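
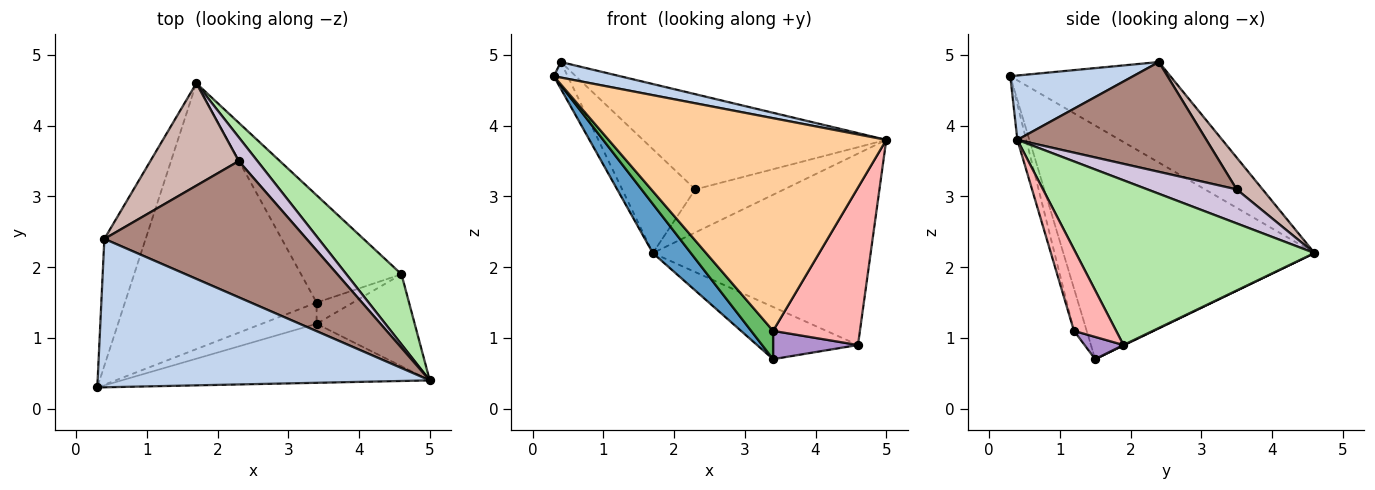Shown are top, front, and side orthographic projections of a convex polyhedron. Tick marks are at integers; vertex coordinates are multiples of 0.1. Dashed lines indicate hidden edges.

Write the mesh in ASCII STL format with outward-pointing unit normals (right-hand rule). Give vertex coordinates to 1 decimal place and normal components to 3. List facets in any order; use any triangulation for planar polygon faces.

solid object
 facet normal -0.768 -0.116 -0.630
  outer loop
   vertex 3.4 1.5 0.7
   vertex 0.3 0.3 4.7
   vertex 1.7 4.6 2.2
  endloop
 endfacet
 facet normal 0.189 -0.102 0.977
  outer loop
   vertex 0.4 2.4 4.9
   vertex 0.3 0.3 4.7
   vertex 5.0 0.4 3.8
  endloop
 endfacet
 facet normal -0.922 0.080 -0.379
  outer loop
   vertex 0.4 2.4 4.9
   vertex 1.7 4.6 2.2
   vertex 0.3 0.3 4.7
  endloop
 endfacet
 facet normal -0.031 -0.963 -0.267
  outer loop
   vertex 3.4 1.2 1.1
   vertex 5.0 0.4 3.8
   vertex 0.3 0.3 4.7
  endloop
 endfacet
 facet normal -0.421 -0.726 -0.544
  outer loop
   vertex 3.4 1.2 1.1
   vertex 0.3 0.3 4.7
   vertex 3.4 1.5 0.7
  endloop
 endfacet
 facet normal 0.717 0.655 0.240
  outer loop
   vertex 4.6 1.9 0.9
   vertex 1.7 4.6 2.2
   vertex 5.0 0.4 3.8
  endloop
 endfacet
 facet normal 0.004 0.437 -0.899
  outer loop
   vertex 4.6 1.9 0.9
   vertex 3.4 1.5 0.7
   vertex 1.7 4.6 2.2
  endloop
 endfacet
 facet normal 0.387 -0.796 -0.465
  outer loop
   vertex 4.6 1.9 0.9
   vertex 5.0 0.4 3.8
   vertex 3.4 1.2 1.1
  endloop
 endfacet
 facet normal 0.344 -0.751 -0.563
  outer loop
   vertex 4.6 1.9 0.9
   vertex 3.4 1.2 1.1
   vertex 3.4 1.5 0.7
  endloop
 endfacet
 facet normal 0.661 0.657 0.363
  outer loop
   vertex 2.3 3.5 3.1
   vertex 5.0 0.4 3.8
   vertex 1.7 4.6 2.2
  endloop
 endfacet
 facet normal 0.407 0.523 0.749
  outer loop
   vertex 2.3 3.5 3.1
   vertex 0.4 2.4 4.9
   vertex 5.0 0.4 3.8
  endloop
 endfacet
 facet normal 0.245 0.690 0.681
  outer loop
   vertex 2.3 3.5 3.1
   vertex 1.7 4.6 2.2
   vertex 0.4 2.4 4.9
  endloop
 endfacet
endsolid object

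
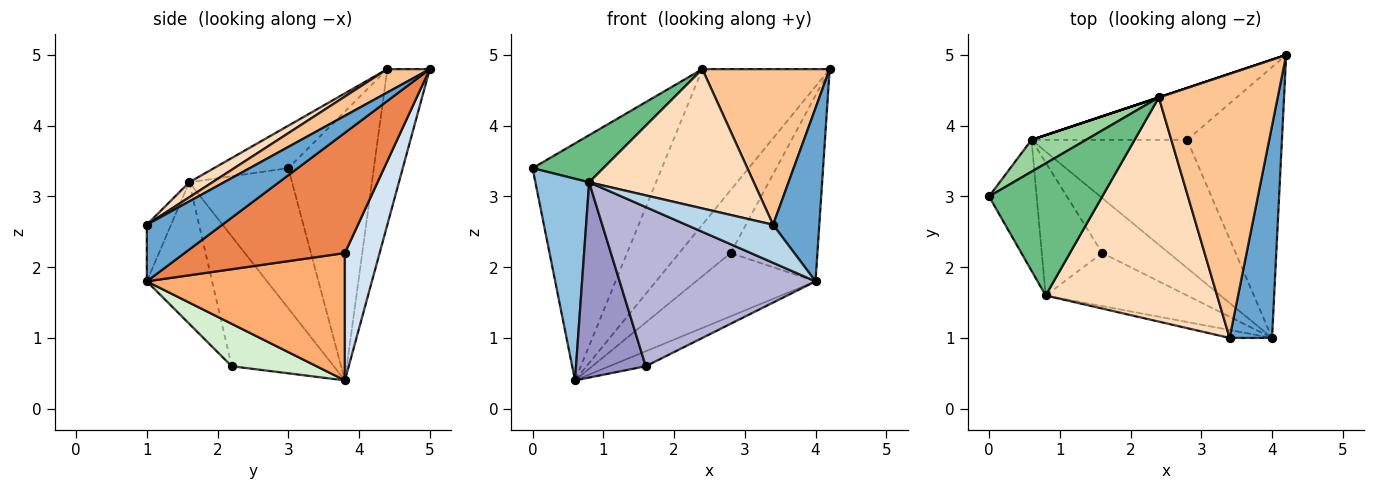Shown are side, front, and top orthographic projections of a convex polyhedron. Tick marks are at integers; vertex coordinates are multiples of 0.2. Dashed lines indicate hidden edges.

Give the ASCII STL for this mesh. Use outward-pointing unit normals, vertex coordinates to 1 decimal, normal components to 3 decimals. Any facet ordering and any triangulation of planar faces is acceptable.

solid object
 facet normal 0.718 -0.440 0.539
  outer loop
   vertex 4.0 1.0 1.8
   vertex 4.2 5.0 4.8
   vertex 3.4 1.0 2.6
  endloop
 endfacet
 facet normal -0.849 -0.444 -0.288
  outer loop
   vertex 0.8 1.6 3.2
   vertex 0.0 3.0 3.4
   vertex 0.6 3.8 0.4
  endloop
 endfacet
 facet normal -0.263 -0.944 -0.198
  outer loop
   vertex 0.8 1.6 3.2
   vertex 4.0 1.0 1.8
   vertex 3.4 1.0 2.6
  endloop
 endfacet
 facet normal 0.462 0.684 -0.564
  outer loop
   vertex 2.8 3.8 2.2
   vertex 0.6 3.8 0.4
   vertex 4.2 5.0 4.8
  endloop
 endfacet
 facet normal 0.723 0.391 -0.570
  outer loop
   vertex 2.8 3.8 2.2
   vertex 4.2 5.0 4.8
   vertex 4.0 1.0 1.8
  endloop
 endfacet
 facet normal 0.592 0.357 -0.723
  outer loop
   vertex 2.8 3.8 2.2
   vertex 4.0 1.0 1.8
   vertex 0.6 3.8 0.4
  endloop
 endfacet
 facet normal 0.167 -0.501 0.849
  outer loop
   vertex 2.4 4.4 4.8
   vertex 3.4 1.0 2.6
   vertex 4.2 5.0 4.8
  endloop
 endfacet
 facet normal 0.074 -0.526 0.847
  outer loop
   vertex 2.4 4.4 4.8
   vertex 0.8 1.6 3.2
   vertex 3.4 1.0 2.6
  endloop
 endfacet
 facet normal -0.333 -0.317 0.888
  outer loop
   vertex 2.4 4.4 4.8
   vertex 0.0 3.0 3.4
   vertex 0.8 1.6 3.2
  endloop
 endfacet
 facet normal -0.548 0.829 0.111
  outer loop
   vertex 2.4 4.4 4.8
   vertex 0.6 3.8 0.4
   vertex 0.0 3.0 3.4
  endloop
 endfacet
 facet normal -0.316 0.949 0.000
  outer loop
   vertex 2.4 4.4 4.8
   vertex 4.2 5.0 4.8
   vertex 0.6 3.8 0.4
  endloop
 endfacet
 facet normal 0.523 0.224 -0.822
  outer loop
   vertex 1.6 2.2 0.6
   vertex 0.6 3.8 0.4
   vertex 4.0 1.0 1.8
  endloop
 endfacet
 facet normal -0.771 -0.527 -0.359
  outer loop
   vertex 1.6 2.2 0.6
   vertex 0.8 1.6 3.2
   vertex 0.6 3.8 0.4
  endloop
 endfacet
 facet normal -0.302 -0.905 -0.302
  outer loop
   vertex 1.6 2.2 0.6
   vertex 4.0 1.0 1.8
   vertex 0.8 1.6 3.2
  endloop
 endfacet
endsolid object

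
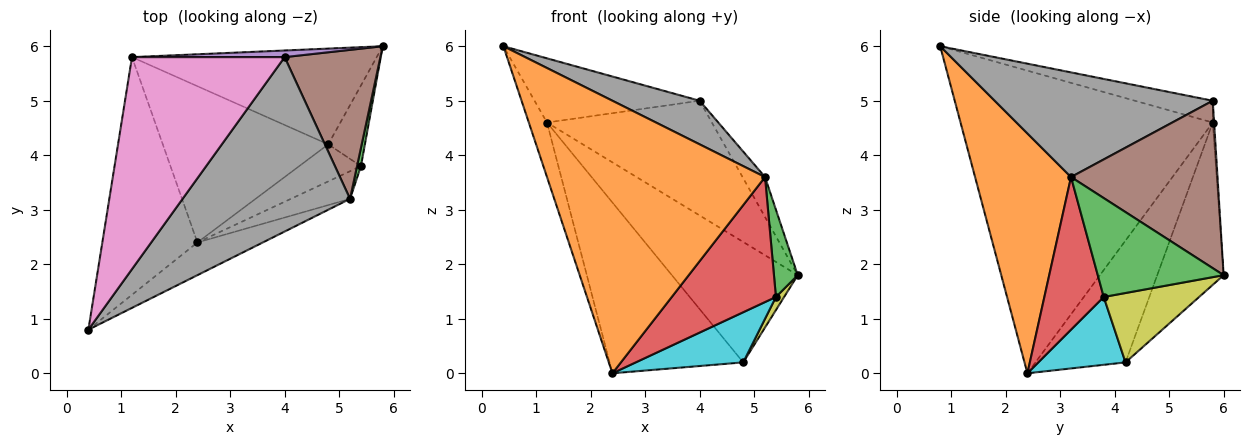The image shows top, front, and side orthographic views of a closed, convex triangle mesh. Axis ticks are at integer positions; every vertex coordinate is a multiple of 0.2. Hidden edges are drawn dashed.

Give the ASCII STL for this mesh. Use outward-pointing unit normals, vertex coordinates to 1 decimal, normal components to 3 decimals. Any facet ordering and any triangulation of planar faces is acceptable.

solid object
 facet normal -0.952 0.069 -0.299
  outer loop
   vertex 1.2 5.8 4.6
   vertex 2.4 2.4 0.0
   vertex 0.4 0.8 6.0
  endloop
 endfacet
 facet normal 0.400 -0.910 -0.109
  outer loop
   vertex 5.2 3.2 3.6
   vertex 0.4 0.8 6.0
   vertex 2.4 2.4 0.0
  endloop
 endfacet
 facet normal 0.982 -0.186 0.039
  outer loop
   vertex 5.4 3.8 1.4
   vertex 5.8 6.0 1.8
   vertex 5.2 3.2 3.6
  endloop
 endfacet
 facet normal 0.486 -0.853 -0.189
  outer loop
   vertex 5.4 3.8 1.4
   vertex 5.2 3.2 3.6
   vertex 2.4 2.4 0.0
  endloop
 endfacet
 facet normal -0.008 0.998 0.058
  outer loop
   vertex 4.0 5.8 5.0
   vertex 5.8 6.0 1.8
   vertex 1.2 5.8 4.6
  endloop
 endfacet
 facet normal 0.860 0.132 0.492
  outer loop
   vertex 4.0 5.8 5.0
   vertex 5.2 3.2 3.6
   vertex 5.8 6.0 1.8
  endloop
 endfacet
 facet normal -0.135 0.287 0.948
  outer loop
   vertex 4.0 5.8 5.0
   vertex 1.2 5.8 4.6
   vertex 0.4 0.8 6.0
  endloop
 endfacet
 facet normal 0.518 -0.207 0.830
  outer loop
   vertex 4.0 5.8 5.0
   vertex 0.4 0.8 6.0
   vertex 5.2 3.2 3.6
  endloop
 endfacet
 facet normal 0.882 -0.076 -0.466
  outer loop
   vertex 4.8 4.2 0.2
   vertex 5.8 6.0 1.8
   vertex 5.4 3.8 1.4
  endloop
 endfacet
 facet normal 0.547 -0.673 -0.498
  outer loop
   vertex 4.8 4.2 0.2
   vertex 5.4 3.8 1.4
   vertex 2.4 2.4 0.0
  endloop
 endfacet
 facet normal -0.382 0.723 -0.575
  outer loop
   vertex 4.8 4.2 0.2
   vertex 1.2 5.8 4.6
   vertex 5.8 6.0 1.8
  endloop
 endfacet
 facet normal -0.445 0.661 -0.604
  outer loop
   vertex 4.8 4.2 0.2
   vertex 2.4 2.4 0.0
   vertex 1.2 5.8 4.6
  endloop
 endfacet
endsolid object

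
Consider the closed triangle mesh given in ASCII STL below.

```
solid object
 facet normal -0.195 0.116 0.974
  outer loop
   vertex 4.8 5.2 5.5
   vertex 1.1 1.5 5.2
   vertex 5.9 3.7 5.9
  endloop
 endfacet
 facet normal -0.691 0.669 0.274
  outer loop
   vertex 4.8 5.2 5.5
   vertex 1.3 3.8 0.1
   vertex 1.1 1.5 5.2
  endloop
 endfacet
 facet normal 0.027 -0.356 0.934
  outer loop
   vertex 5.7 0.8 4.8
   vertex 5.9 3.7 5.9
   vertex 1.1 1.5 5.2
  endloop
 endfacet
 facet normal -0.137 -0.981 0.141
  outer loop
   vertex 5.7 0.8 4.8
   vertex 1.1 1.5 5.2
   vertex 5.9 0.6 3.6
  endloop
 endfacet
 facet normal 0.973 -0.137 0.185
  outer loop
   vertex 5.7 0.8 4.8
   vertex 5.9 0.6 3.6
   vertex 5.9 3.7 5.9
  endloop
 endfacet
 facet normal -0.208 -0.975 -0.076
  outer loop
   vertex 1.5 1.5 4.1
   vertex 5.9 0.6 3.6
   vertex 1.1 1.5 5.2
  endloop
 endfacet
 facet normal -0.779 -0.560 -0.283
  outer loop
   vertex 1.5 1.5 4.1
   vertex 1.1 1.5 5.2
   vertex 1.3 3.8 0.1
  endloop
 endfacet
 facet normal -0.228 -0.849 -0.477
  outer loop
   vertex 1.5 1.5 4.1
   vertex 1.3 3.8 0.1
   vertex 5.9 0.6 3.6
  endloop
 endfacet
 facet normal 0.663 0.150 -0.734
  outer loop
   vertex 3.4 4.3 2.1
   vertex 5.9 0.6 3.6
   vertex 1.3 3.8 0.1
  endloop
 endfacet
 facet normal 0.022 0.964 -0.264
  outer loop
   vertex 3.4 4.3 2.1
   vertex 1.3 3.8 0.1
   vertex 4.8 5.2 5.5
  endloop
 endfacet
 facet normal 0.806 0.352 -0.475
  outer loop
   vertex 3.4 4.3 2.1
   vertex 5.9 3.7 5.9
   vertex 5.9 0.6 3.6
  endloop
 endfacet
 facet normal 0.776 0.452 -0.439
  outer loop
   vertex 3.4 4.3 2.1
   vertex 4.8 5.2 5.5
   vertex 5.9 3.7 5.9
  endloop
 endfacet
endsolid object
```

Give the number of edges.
18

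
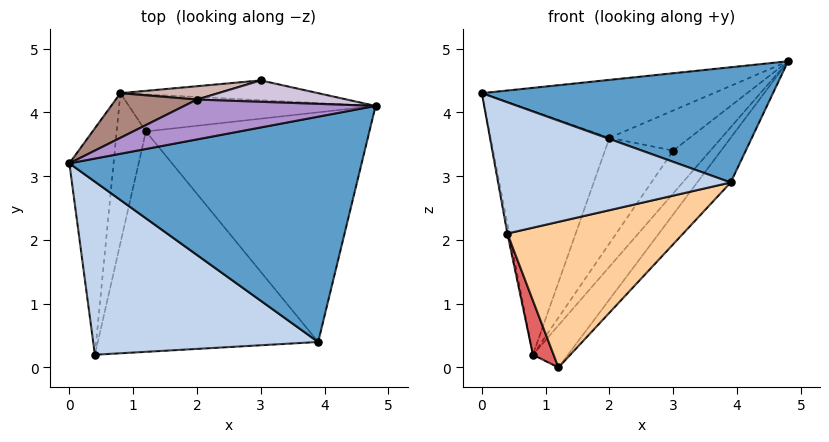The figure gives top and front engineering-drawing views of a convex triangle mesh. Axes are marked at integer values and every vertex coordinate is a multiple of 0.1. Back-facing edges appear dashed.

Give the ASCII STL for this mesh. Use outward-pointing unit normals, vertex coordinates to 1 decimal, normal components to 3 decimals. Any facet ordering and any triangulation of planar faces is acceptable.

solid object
 facet normal -0.007 -0.455 0.890
  outer loop
   vertex 3.9 0.4 2.9
   vertex 4.8 4.1 4.8
   vertex 0.0 3.2 4.3
  endloop
 endfacet
 facet normal -0.146 -0.598 0.788
  outer loop
   vertex 3.9 0.4 2.9
   vertex 0.0 3.2 4.3
   vertex 0.4 0.2 2.1
  endloop
 endfacet
 facet normal 0.790 0.117 -0.602
  outer loop
   vertex 3.9 0.4 2.9
   vertex 1.2 3.7 0.0
   vertex 4.8 4.1 4.8
  endloop
 endfacet
 facet normal 0.217 -0.538 -0.814
  outer loop
   vertex 3.9 0.4 2.9
   vertex 0.4 0.2 2.1
   vertex 1.2 3.7 0.0
  endloop
 endfacet
 facet normal 0.623 0.588 -0.516
  outer loop
   vertex 0.8 4.3 0.2
   vertex 4.8 4.1 4.8
   vertex 1.2 3.7 0.0
  endloop
 endfacet
 facet normal -0.982 0.008 -0.189
  outer loop
   vertex 0.8 4.3 0.2
   vertex 0.4 0.2 2.1
   vertex 0.0 3.2 4.3
  endloop
 endfacet
 facet normal -0.700 -0.243 -0.671
  outer loop
   vertex 0.8 4.3 0.2
   vertex 1.2 3.7 0.0
   vertex 0.4 0.2 2.1
  endloop
 endfacet
 facet normal 0.467 0.802 -0.371
  outer loop
   vertex 3.0 4.5 3.4
   vertex 4.8 4.1 4.8
   vertex 0.8 4.3 0.2
  endloop
 endfacet
 facet normal -0.209 0.806 0.554
  outer loop
   vertex 2.0 4.2 3.6
   vertex 0.0 3.2 4.3
   vertex 4.8 4.1 4.8
  endloop
 endfacet
 facet normal -0.168 0.870 0.464
  outer loop
   vertex 2.0 4.2 3.6
   vertex 4.8 4.1 4.8
   vertex 3.0 4.5 3.4
  endloop
 endfacet
 facet normal -0.394 0.904 0.166
  outer loop
   vertex 2.0 4.2 3.6
   vertex 0.8 4.3 0.2
   vertex 0.0 3.2 4.3
  endloop
 endfacet
 facet normal -0.263 0.957 0.121
  outer loop
   vertex 2.0 4.2 3.6
   vertex 3.0 4.5 3.4
   vertex 0.8 4.3 0.2
  endloop
 endfacet
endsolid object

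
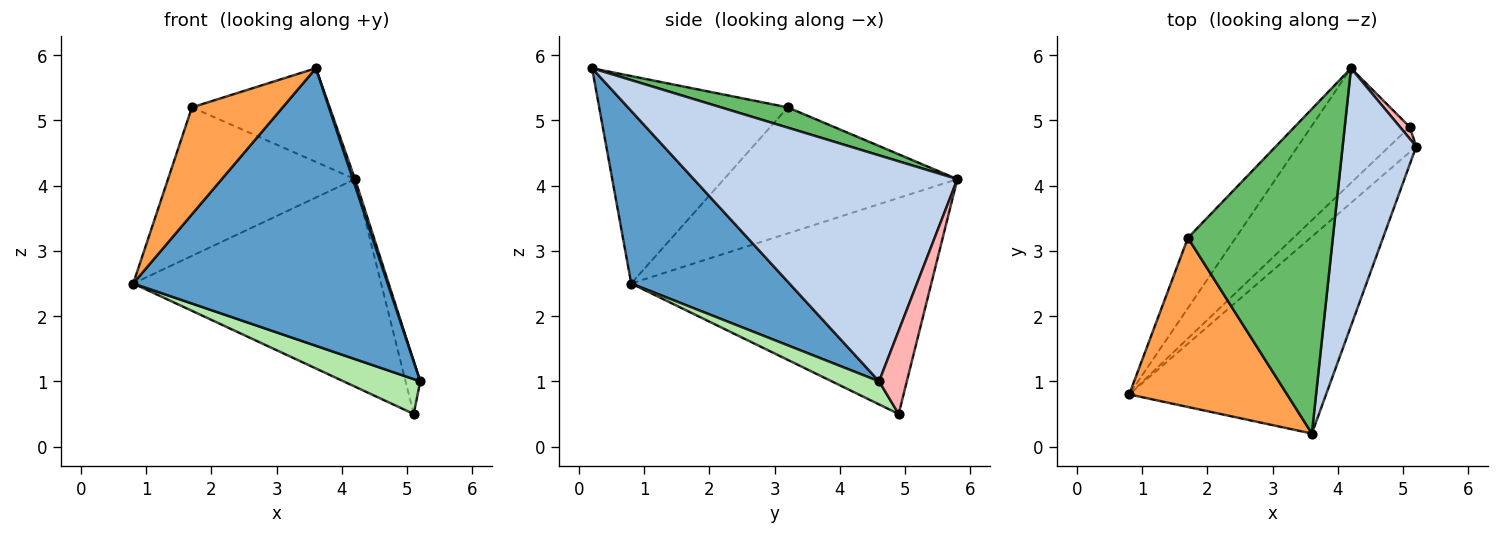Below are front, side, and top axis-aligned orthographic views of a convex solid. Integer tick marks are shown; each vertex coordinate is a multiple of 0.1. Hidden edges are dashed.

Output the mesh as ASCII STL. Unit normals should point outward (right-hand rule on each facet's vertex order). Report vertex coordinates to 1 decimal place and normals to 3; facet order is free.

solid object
 facet normal 0.452 -0.727 -0.516
  outer loop
   vertex 3.6 0.2 5.8
   vertex 0.8 0.8 2.5
   vertex 5.2 4.6 1.0
  endloop
 endfacet
 facet normal 0.951 -0.008 0.310
  outer loop
   vertex 4.2 5.8 4.1
   vertex 3.6 0.2 5.8
   vertex 5.2 4.6 1.0
  endloop
 endfacet
 facet normal -0.743 -0.358 0.566
  outer loop
   vertex 1.7 3.2 5.2
   vertex 0.8 0.8 2.5
   vertex 3.6 0.2 5.8
  endloop
 endfacet
 facet normal -0.748 0.600 -0.284
  outer loop
   vertex 1.7 3.2 5.2
   vertex 4.2 5.8 4.1
   vertex 0.8 0.8 2.5
  endloop
 endfacet
 facet normal 0.133 0.275 0.952
  outer loop
   vertex 1.7 3.2 5.2
   vertex 3.6 0.2 5.8
   vertex 4.2 5.8 4.1
  endloop
 endfacet
 facet normal 0.447 -0.725 -0.524
  outer loop
   vertex 5.1 4.9 0.5
   vertex 5.2 4.6 1.0
   vertex 0.8 0.8 2.5
  endloop
 endfacet
 facet normal -0.727 0.601 -0.332
  outer loop
   vertex 5.1 4.9 0.5
   vertex 0.8 0.8 2.5
   vertex 4.2 5.8 4.1
  endloop
 endfacet
 facet normal 0.879 0.465 0.103
  outer loop
   vertex 5.1 4.9 0.5
   vertex 4.2 5.8 4.1
   vertex 5.2 4.6 1.0
  endloop
 endfacet
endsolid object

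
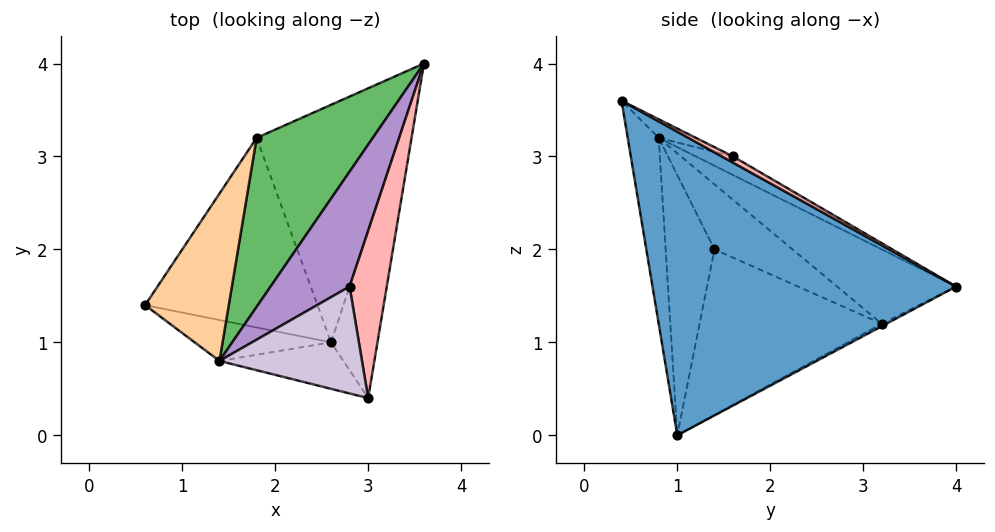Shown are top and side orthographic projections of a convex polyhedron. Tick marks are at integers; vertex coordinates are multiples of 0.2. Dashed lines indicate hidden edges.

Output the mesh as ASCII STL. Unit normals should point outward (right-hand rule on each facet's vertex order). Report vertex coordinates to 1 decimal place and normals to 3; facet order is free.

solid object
 facet normal 0.959 -0.241 -0.147
  outer loop
   vertex 2.6 1.0 0.0
   vertex 3.6 4.0 1.6
   vertex 3.0 0.4 3.6
  endloop
 endfacet
 facet normal -0.686 0.140 -0.714
  outer loop
   vertex 1.8 3.2 1.2
   vertex 2.6 1.0 0.0
   vertex 0.6 1.4 2.0
  endloop
 endfacet
 facet normal -0.015 0.475 -0.880
  outer loop
   vertex 1.8 3.2 1.2
   vertex 3.6 4.0 1.6
   vertex 2.6 1.0 0.0
  endloop
 endfacet
 facet normal -0.489 0.605 0.628
  outer loop
   vertex 1.4 0.8 3.2
   vertex 1.8 3.2 1.2
   vertex 0.6 1.4 2.0
  endloop
 endfacet
 facet normal -0.423 0.621 0.660
  outer loop
   vertex 1.4 0.8 3.2
   vertex 3.6 4.0 1.6
   vertex 1.8 3.2 1.2
  endloop
 endfacet
 facet normal -0.380 -0.904 -0.199
  outer loop
   vertex 1.4 0.8 3.2
   vertex 0.6 1.4 2.0
   vertex 2.6 1.0 0.0
  endloop
 endfacet
 facet normal -0.208 -0.968 -0.138
  outer loop
   vertex 1.4 0.8 3.2
   vertex 2.6 1.0 0.0
   vertex 3.0 0.4 3.6
  endloop
 endfacet
 facet normal 0.146 0.462 0.875
  outer loop
   vertex 2.8 1.6 3.0
   vertex 3.0 0.4 3.6
   vertex 3.6 4.0 1.6
  endloop
 endfacet
 facet normal -0.193 0.542 0.818
  outer loop
   vertex 2.8 1.6 3.0
   vertex 3.6 4.0 1.6
   vertex 1.4 0.8 3.2
  endloop
 endfacet
 facet normal -0.117 0.428 0.896
  outer loop
   vertex 2.8 1.6 3.0
   vertex 1.4 0.8 3.2
   vertex 3.0 0.4 3.6
  endloop
 endfacet
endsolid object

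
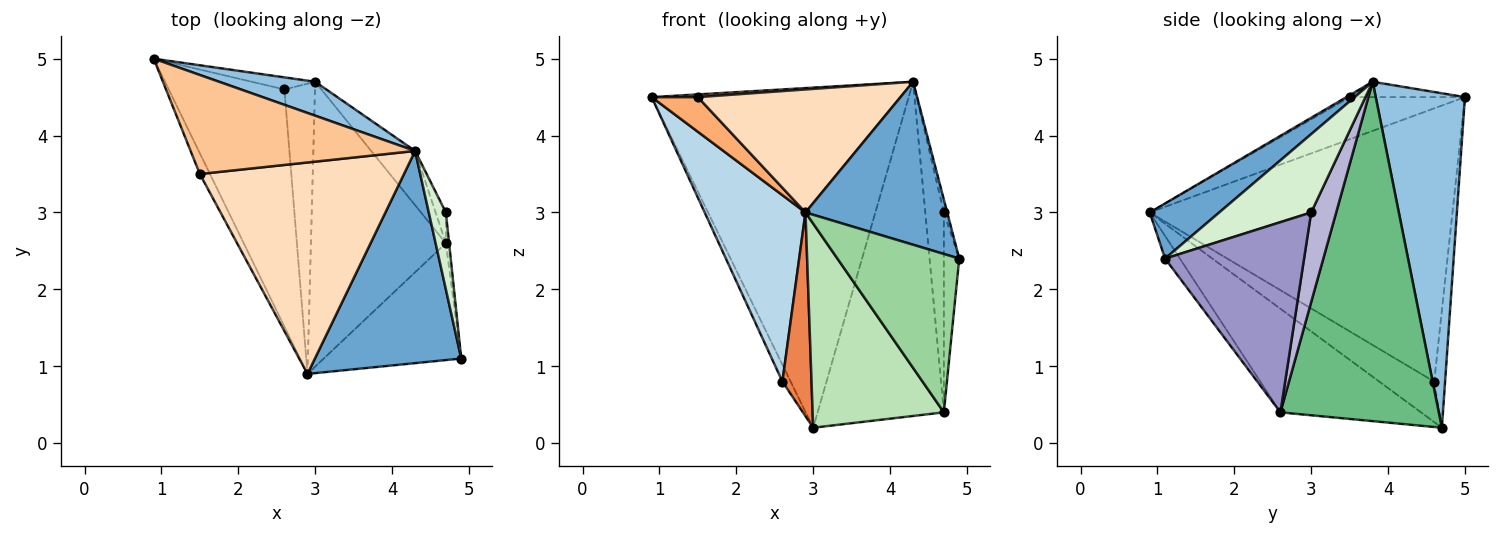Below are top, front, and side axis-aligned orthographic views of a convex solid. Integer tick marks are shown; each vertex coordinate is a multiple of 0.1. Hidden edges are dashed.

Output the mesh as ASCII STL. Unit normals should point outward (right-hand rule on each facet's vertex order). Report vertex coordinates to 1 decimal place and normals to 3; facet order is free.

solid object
 facet normal 0.286 -0.584 0.760
  outer loop
   vertex 4.3 3.8 4.7
   vertex 2.9 0.9 3.0
   vertex 4.9 1.1 2.4
  endloop
 endfacet
 facet normal 0.326 0.941 0.094
  outer loop
   vertex 4.3 3.8 4.7
   vertex 3.0 4.7 0.2
   vertex 0.9 5.0 4.5
  endloop
 endfacet
 facet normal -0.880 -0.293 -0.373
  outer loop
   vertex 2.6 4.6 0.8
   vertex 2.9 0.9 3.0
   vertex 0.9 5.0 4.5
  endloop
 endfacet
 facet normal -0.733 0.553 -0.397
  outer loop
   vertex 2.6 4.6 0.8
   vertex 0.9 5.0 4.5
   vertex 3.0 4.7 0.2
  endloop
 endfacet
 facet normal -0.735 -0.390 -0.555
  outer loop
   vertex 2.6 4.6 0.8
   vertex 3.0 4.7 0.2
   vertex 2.9 0.9 3.0
  endloop
 endfacet
 facet normal -0.906 -0.362 -0.217
  outer loop
   vertex 1.5 3.5 4.5
   vertex 0.9 5.0 4.5
   vertex 2.9 0.9 3.0
  endloop
 endfacet
 facet normal -0.068 -0.027 0.997
  outer loop
   vertex 1.5 3.5 4.5
   vertex 4.3 3.8 4.7
   vertex 0.9 5.0 4.5
  endloop
 endfacet
 facet normal -0.008 -0.503 0.864
  outer loop
   vertex 1.5 3.5 4.5
   vertex 2.9 0.9 3.0
   vertex 4.3 3.8 4.7
  endloop
 endfacet
 facet normal 0.778 0.620 -0.101
  outer loop
   vertex 4.7 2.6 0.4
   vertex 3.0 4.7 0.2
   vertex 4.3 3.8 4.7
  endloop
 endfacet
 facet normal -0.097 -0.801 -0.591
  outer loop
   vertex 4.7 2.6 0.4
   vertex 4.9 1.1 2.4
   vertex 2.9 0.9 3.0
  endloop
 endfacet
 facet normal -0.529 -0.494 -0.690
  outer loop
   vertex 4.7 2.6 0.4
   vertex 2.9 0.9 3.0
   vertex 3.0 4.7 0.2
  endloop
 endfacet
 facet normal 0.976 0.036 0.213
  outer loop
   vertex 4.7 3.0 3.0
   vertex 4.3 3.8 4.7
   vertex 4.9 1.1 2.4
  endloop
 endfacet
 facet normal 0.994 0.110 -0.017
  outer loop
   vertex 4.7 3.0 3.0
   vertex 4.9 1.1 2.4
   vertex 4.7 2.6 0.4
  endloop
 endfacet
 facet normal 0.799 0.594 -0.091
  outer loop
   vertex 4.7 3.0 3.0
   vertex 4.7 2.6 0.4
   vertex 4.3 3.8 4.7
  endloop
 endfacet
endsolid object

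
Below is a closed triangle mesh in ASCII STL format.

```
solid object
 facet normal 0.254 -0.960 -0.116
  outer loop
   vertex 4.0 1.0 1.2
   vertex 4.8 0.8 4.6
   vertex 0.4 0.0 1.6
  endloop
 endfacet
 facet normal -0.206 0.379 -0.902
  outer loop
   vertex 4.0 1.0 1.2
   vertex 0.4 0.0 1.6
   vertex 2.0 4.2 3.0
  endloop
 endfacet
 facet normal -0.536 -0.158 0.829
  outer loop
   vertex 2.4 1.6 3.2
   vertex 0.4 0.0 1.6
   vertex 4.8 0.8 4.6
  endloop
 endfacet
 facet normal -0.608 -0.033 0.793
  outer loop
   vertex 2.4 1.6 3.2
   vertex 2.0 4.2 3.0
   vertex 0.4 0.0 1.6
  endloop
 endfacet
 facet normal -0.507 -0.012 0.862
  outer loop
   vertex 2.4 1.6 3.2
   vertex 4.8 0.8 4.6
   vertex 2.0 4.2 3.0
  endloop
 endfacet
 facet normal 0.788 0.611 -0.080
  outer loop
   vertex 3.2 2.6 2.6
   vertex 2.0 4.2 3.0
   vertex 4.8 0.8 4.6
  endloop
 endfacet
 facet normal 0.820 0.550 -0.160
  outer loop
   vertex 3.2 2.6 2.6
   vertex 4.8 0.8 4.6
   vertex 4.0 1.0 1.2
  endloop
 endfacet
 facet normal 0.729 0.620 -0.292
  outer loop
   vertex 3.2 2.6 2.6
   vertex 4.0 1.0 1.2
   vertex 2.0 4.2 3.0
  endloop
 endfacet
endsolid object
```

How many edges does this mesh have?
12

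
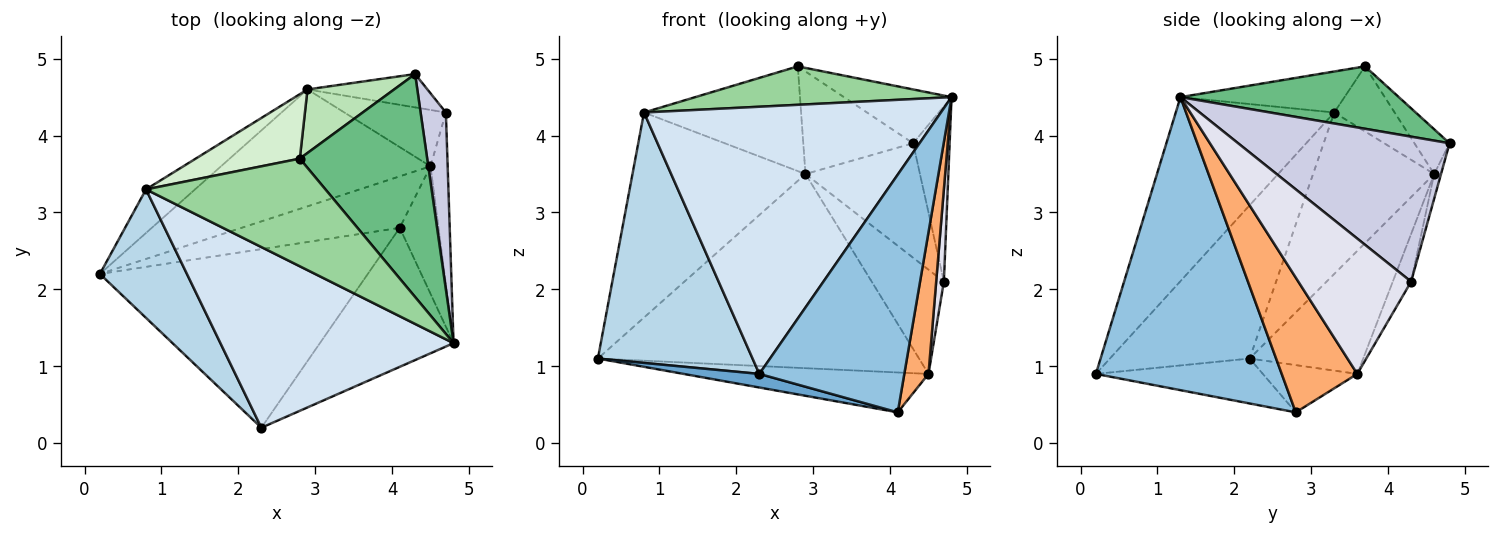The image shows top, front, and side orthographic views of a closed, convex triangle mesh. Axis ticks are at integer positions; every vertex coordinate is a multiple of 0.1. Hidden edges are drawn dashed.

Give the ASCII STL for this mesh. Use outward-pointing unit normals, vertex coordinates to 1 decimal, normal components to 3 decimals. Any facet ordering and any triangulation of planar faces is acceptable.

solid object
 facet normal -0.165 -0.075 -0.983
  outer loop
   vertex 2.3 0.2 0.9
   vertex 0.2 2.2 1.1
   vertex 4.1 2.8 0.4
  endloop
 endfacet
 facet normal 0.742 -0.579 -0.338
  outer loop
   vertex 2.3 0.2 0.9
   vertex 4.1 2.8 0.4
   vertex 4.8 1.3 4.5
  endloop
 endfacet
 facet normal -0.627 -0.693 0.356
  outer loop
   vertex 2.3 0.2 0.9
   vertex 0.8 3.3 4.3
   vertex 0.2 2.2 1.1
  endloop
 endfacet
 facet normal -0.404 -0.758 0.512
  outer loop
   vertex 2.3 0.2 0.9
   vertex 4.8 1.3 4.5
   vertex 0.8 3.3 4.3
  endloop
 endfacet
 facet normal -0.230 0.596 -0.770
  outer loop
   vertex 4.5 3.6 0.9
   vertex 4.1 2.8 0.4
   vertex 0.2 2.2 1.1
  endloop
 endfacet
 facet normal 0.919 -0.294 -0.264
  outer loop
   vertex 4.5 3.6 0.9
   vertex 4.8 1.3 4.5
   vertex 4.1 2.8 0.4
  endloop
 endfacet
 facet normal -0.565 0.807 -0.172
  outer loop
   vertex 2.9 4.6 3.5
   vertex 0.2 2.2 1.1
   vertex 0.8 3.3 4.3
  endloop
 endfacet
 facet normal -0.290 0.820 -0.494
  outer loop
   vertex 2.9 4.6 3.5
   vertex 4.5 3.6 0.9
   vertex 0.2 2.2 1.1
  endloop
 endfacet
 facet normal 0.430 0.212 0.878
  outer loop
   vertex 2.8 3.7 4.9
   vertex 4.8 1.3 4.5
   vertex 4.3 4.8 3.9
  endloop
 endfacet
 facet normal -0.210 -0.329 0.921
  outer loop
   vertex 2.8 3.7 4.9
   vertex 0.8 3.3 4.3
   vertex 4.8 1.3 4.5
  endloop
 endfacet
 facet normal -0.262 0.820 0.508
  outer loop
   vertex 2.8 3.7 4.9
   vertex 4.3 4.8 3.9
   vertex 2.9 4.6 3.5
  endloop
 endfacet
 facet normal -0.311 0.809 0.498
  outer loop
   vertex 2.8 3.7 4.9
   vertex 2.9 4.6 3.5
   vertex 0.8 3.3 4.3
  endloop
 endfacet
 facet normal -0.057 0.959 -0.279
  outer loop
   vertex 4.7 4.3 2.1
   vertex 2.9 4.6 3.5
   vertex 4.3 4.8 3.9
  endloop
 endfacet
 facet normal -0.218 0.858 -0.464
  outer loop
   vertex 4.7 4.3 2.1
   vertex 4.5 3.6 0.9
   vertex 2.9 4.6 3.5
  endloop
 endfacet
 facet normal 0.971 0.168 0.169
  outer loop
   vertex 4.7 4.3 2.1
   vertex 4.3 4.8 3.9
   vertex 4.8 1.3 4.5
  endloop
 endfacet
 facet normal 0.990 -0.067 -0.126
  outer loop
   vertex 4.7 4.3 2.1
   vertex 4.8 1.3 4.5
   vertex 4.5 3.6 0.9
  endloop
 endfacet
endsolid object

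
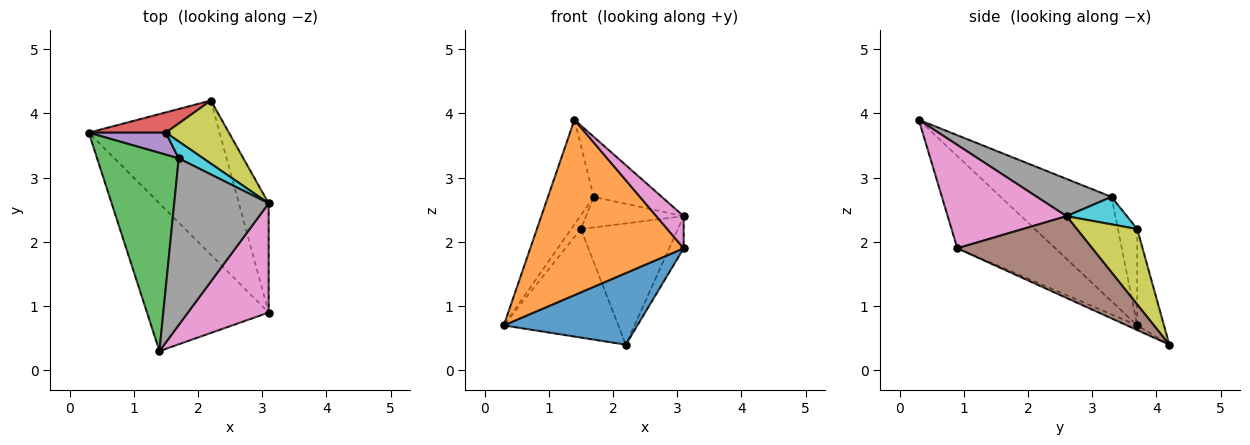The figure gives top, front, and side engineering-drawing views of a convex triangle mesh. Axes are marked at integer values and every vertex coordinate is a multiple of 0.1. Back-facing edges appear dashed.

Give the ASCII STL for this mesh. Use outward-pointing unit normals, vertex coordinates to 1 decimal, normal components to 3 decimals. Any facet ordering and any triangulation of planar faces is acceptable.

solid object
 facet normal -0.032 -0.421 -0.907
  outer loop
   vertex 2.2 4.2 0.4
   vertex 3.1 0.9 1.9
   vertex 0.3 3.7 0.7
  endloop
 endfacet
 facet normal -0.439 -0.687 -0.579
  outer loop
   vertex 1.4 0.3 3.9
   vertex 0.3 3.7 0.7
   vertex 3.1 0.9 1.9
  endloop
 endfacet
 facet normal -0.749 0.309 0.586
  outer loop
   vertex 1.7 3.3 2.7
   vertex 0.3 3.7 0.7
   vertex 1.4 0.3 3.9
  endloop
 endfacet
 facet normal -0.224 0.958 0.179
  outer loop
   vertex 1.5 3.7 2.2
   vertex 2.2 4.2 0.4
   vertex 0.3 3.7 0.7
  endloop
 endfacet
 facet normal -0.727 0.364 0.582
  outer loop
   vertex 1.5 3.7 2.2
   vertex 0.3 3.7 0.7
   vertex 1.7 3.3 2.7
  endloop
 endfacet
 facet normal 0.935 0.100 -0.341
  outer loop
   vertex 3.1 2.6 2.4
   vertex 3.1 0.9 1.9
   vertex 2.2 4.2 0.4
  endloop
 endfacet
 facet normal 0.775 -0.178 0.606
  outer loop
   vertex 3.1 2.6 2.4
   vertex 1.4 0.3 3.9
   vertex 3.1 0.9 1.9
  endloop
 endfacet
 facet normal 0.348 0.318 0.882
  outer loop
   vertex 3.1 2.6 2.4
   vertex 1.7 3.3 2.7
   vertex 1.4 0.3 3.9
  endloop
 endfacet
 facet normal 0.483 0.777 0.404
  outer loop
   vertex 3.1 2.6 2.4
   vertex 2.2 4.2 0.4
   vertex 1.5 3.7 2.2
  endloop
 endfacet
 facet normal 0.476 0.770 0.425
  outer loop
   vertex 3.1 2.6 2.4
   vertex 1.5 3.7 2.2
   vertex 1.7 3.3 2.7
  endloop
 endfacet
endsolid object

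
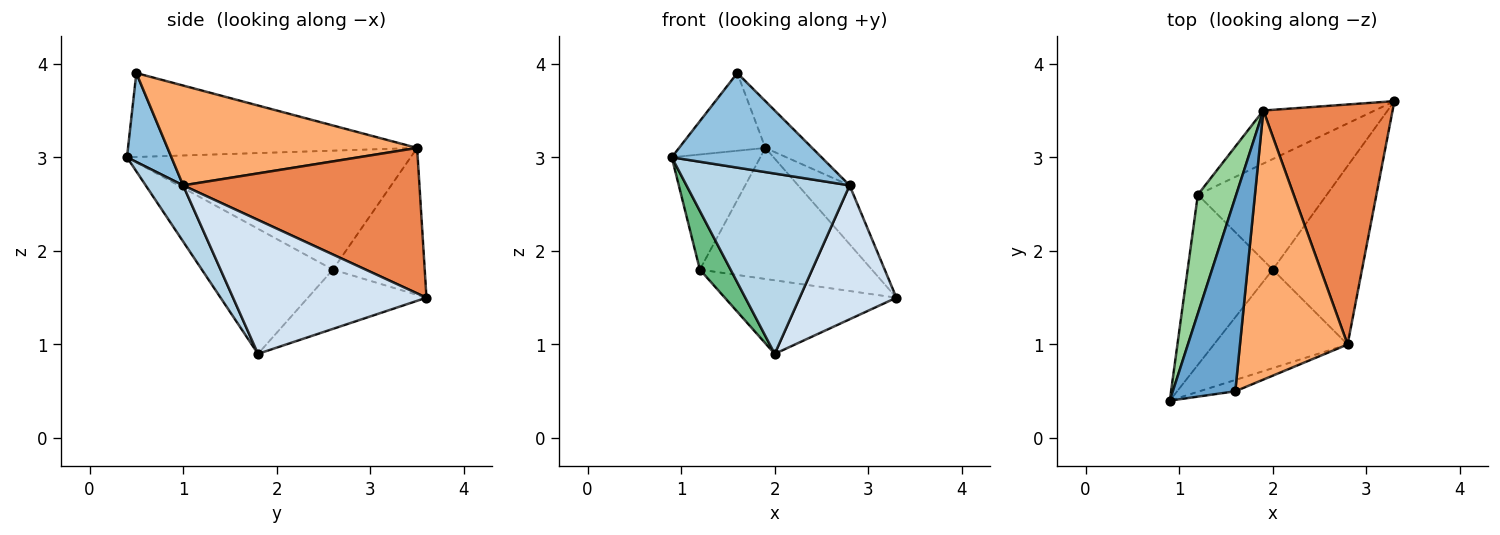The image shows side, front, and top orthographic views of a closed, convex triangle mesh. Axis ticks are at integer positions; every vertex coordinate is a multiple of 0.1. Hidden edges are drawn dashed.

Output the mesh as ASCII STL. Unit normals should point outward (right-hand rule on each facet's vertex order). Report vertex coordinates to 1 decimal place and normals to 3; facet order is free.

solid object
 facet normal -0.780 0.233 0.581
  outer loop
   vertex 1.9 3.5 3.1
   vertex 0.9 0.4 3.0
   vertex 1.6 0.5 3.9
  endloop
 endfacet
 facet normal 0.283 -0.952 -0.114
  outer loop
   vertex 2.8 1.0 2.7
   vertex 1.6 0.5 3.9
   vertex 0.9 0.4 3.0
  endloop
 endfacet
 facet normal 0.197 -0.860 -0.470
  outer loop
   vertex 2.8 1.0 2.7
   vertex 0.9 0.4 3.0
   vertex 2.0 1.8 0.9
  endloop
 endfacet
 facet normal 0.768 -0.384 -0.512
  outer loop
   vertex 2.8 1.0 2.7
   vertex 2.0 1.8 0.9
   vertex 3.3 3.6 1.5
  endloop
 endfacet
 facet normal 0.738 0.161 0.656
  outer loop
   vertex 2.8 1.0 2.7
   vertex 3.3 3.6 1.5
   vertex 1.9 3.5 3.1
  endloop
 endfacet
 facet normal 0.675 0.126 0.727
  outer loop
   vertex 2.8 1.0 2.7
   vertex 1.9 3.5 3.1
   vertex 1.6 0.5 3.9
  endloop
 endfacet
 facet normal -0.357 0.517 -0.778
  outer loop
   vertex 1.2 2.6 1.8
   vertex 3.3 3.6 1.5
   vertex 2.0 1.8 0.9
  endloop
 endfacet
 facet normal -0.444 0.831 -0.336
  outer loop
   vertex 1.2 2.6 1.8
   vertex 1.9 3.5 3.1
   vertex 3.3 3.6 1.5
  endloop
 endfacet
 facet normal -0.812 -0.190 -0.552
  outer loop
   vertex 1.2 2.6 1.8
   vertex 2.0 1.8 0.9
   vertex 0.9 0.4 3.0
  endloop
 endfacet
 facet normal -0.912 0.285 0.294
  outer loop
   vertex 1.2 2.6 1.8
   vertex 0.9 0.4 3.0
   vertex 1.9 3.5 3.1
  endloop
 endfacet
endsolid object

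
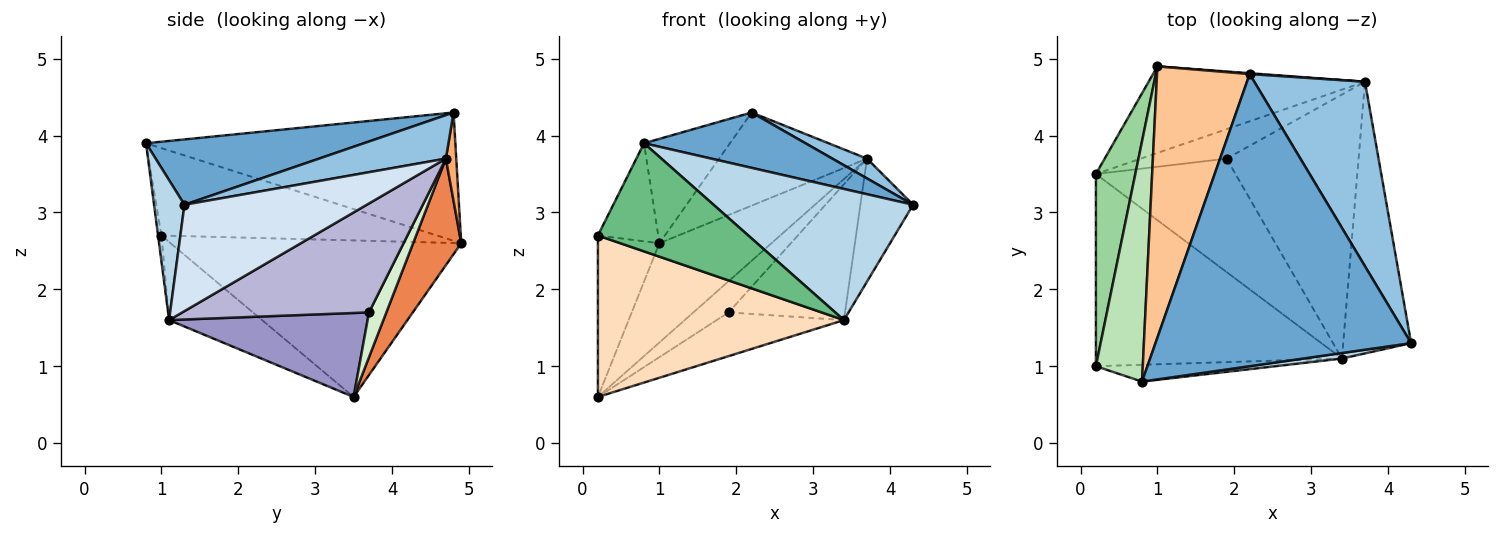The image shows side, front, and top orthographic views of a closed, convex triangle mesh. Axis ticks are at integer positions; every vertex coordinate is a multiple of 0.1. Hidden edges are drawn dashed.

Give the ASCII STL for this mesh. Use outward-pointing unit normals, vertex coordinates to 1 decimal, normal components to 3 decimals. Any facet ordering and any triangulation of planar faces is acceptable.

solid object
 facet normal 0.244 -0.181 0.953
  outer loop
   vertex 2.2 4.8 4.3
   vertex 0.8 0.8 3.9
   vertex 4.3 1.3 3.1
  endloop
 endfacet
 facet normal 0.364 -0.099 0.926
  outer loop
   vertex 3.7 4.7 3.7
   vertex 2.2 4.8 4.3
   vertex 4.3 1.3 3.1
  endloop
 endfacet
 facet normal 0.151 -0.988 0.041
  outer loop
   vertex 3.4 1.1 1.6
   vertex 4.3 1.3 3.1
   vertex 0.8 0.8 3.9
  endloop
 endfacet
 facet normal 0.819 0.237 -0.523
  outer loop
   vertex 3.4 1.1 1.6
   vertex 3.7 4.7 3.7
   vertex 4.3 1.3 3.1
  endloop
 endfacet
 facet normal 0.308 0.717 -0.625
  outer loop
   vertex 1.0 4.9 2.6
   vertex 3.7 4.7 3.7
   vertex 0.2 3.5 0.6
  endloop
 endfacet
 facet normal 0.070 0.997 0.009
  outer loop
   vertex 1.0 4.9 2.6
   vertex 2.2 4.8 4.3
   vertex 3.7 4.7 3.7
  endloop
 endfacet
 facet normal -0.791 0.220 0.571
  outer loop
   vertex 1.0 4.9 2.6
   vertex 0.8 0.8 3.9
   vertex 2.2 4.8 4.3
  endloop
 endfacet
 facet normal -0.236 -0.625 -0.744
  outer loop
   vertex 0.2 1.0 2.7
   vertex 0.2 3.5 0.6
   vertex 3.4 1.1 1.6
  endloop
 endfacet
 facet normal -0.022 -0.988 -0.154
  outer loop
   vertex 0.2 1.0 2.7
   vertex 3.4 1.1 1.6
   vertex 0.8 0.8 3.9
  endloop
 endfacet
 facet normal -0.950 0.201 0.239
  outer loop
   vertex 0.2 1.0 2.7
   vertex 1.0 4.9 2.6
   vertex 0.2 3.5 0.6
  endloop
 endfacet
 facet normal -0.865 0.189 0.464
  outer loop
   vertex 0.2 1.0 2.7
   vertex 0.8 0.8 3.9
   vertex 1.0 4.9 2.6
  endloop
 endfacet
 facet normal 0.337 0.685 -0.646
  outer loop
   vertex 1.9 3.7 1.7
   vertex 0.2 3.5 0.6
   vertex 3.7 4.7 3.7
  endloop
 endfacet
 facet normal 0.490 0.314 -0.814
  outer loop
   vertex 1.9 3.7 1.7
   vertex 3.4 1.1 1.6
   vertex 0.2 3.5 0.6
  endloop
 endfacet
 facet normal 0.592 0.369 -0.717
  outer loop
   vertex 1.9 3.7 1.7
   vertex 3.7 4.7 3.7
   vertex 3.4 1.1 1.6
  endloop
 endfacet
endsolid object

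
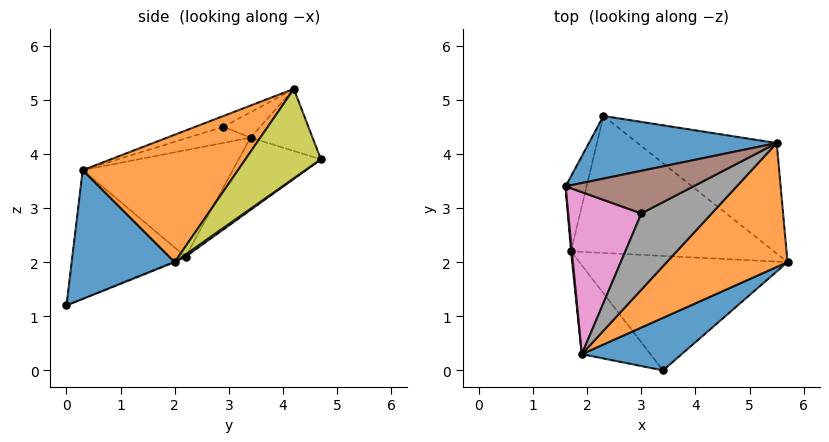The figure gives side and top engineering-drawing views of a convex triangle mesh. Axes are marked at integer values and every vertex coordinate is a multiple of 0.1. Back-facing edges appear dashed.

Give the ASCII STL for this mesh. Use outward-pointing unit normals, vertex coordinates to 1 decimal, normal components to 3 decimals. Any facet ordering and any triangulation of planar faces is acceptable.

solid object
 facet normal 0.518 -0.756 0.401
  outer loop
   vertex 1.9 0.3 3.7
   vertex 3.4 0.0 1.2
   vertex 5.7 2.0 2.0
  endloop
 endfacet
 facet normal 0.530 -0.683 0.503
  outer loop
   vertex 1.9 0.3 3.7
   vertex 5.7 2.0 2.0
   vertex 5.5 4.2 5.2
  endloop
 endfacet
 facet normal -0.004 0.376 -0.927
  outer loop
   vertex 1.7 2.2 2.1
   vertex 5.7 2.0 2.0
   vertex 3.4 0.0 1.2
  endloop
 endfacet
 facet normal -0.995 -0.098 0.008
  outer loop
   vertex 1.7 2.2 2.1
   vertex 1.9 0.3 3.7
   vertex 1.6 3.4 4.3
  endloop
 endfacet
 facet normal -0.793 -0.439 -0.423
  outer loop
   vertex 1.7 2.2 2.1
   vertex 3.4 0.0 1.2
   vertex 1.9 0.3 3.7
  endloop
 endfacet
 facet normal -0.193 -0.152 0.969
  outer loop
   vertex 3.0 2.9 4.5
   vertex 5.5 4.2 5.2
   vertex 1.6 3.4 4.3
  endloop
 endfacet
 facet normal -0.210 -0.205 0.956
  outer loop
   vertex 3.0 2.9 4.5
   vertex 1.6 3.4 4.3
   vertex 1.9 0.3 3.7
  endloop
 endfacet
 facet normal -0.148 -0.233 0.961
  outer loop
   vertex 3.0 2.9 4.5
   vertex 1.9 0.3 3.7
   vertex 5.5 4.2 5.2
  endloop
 endfacet
 facet normal 0.334 0.786 -0.520
  outer loop
   vertex 2.3 4.7 3.9
   vertex 5.5 4.2 5.2
   vertex 5.7 2.0 2.0
  endloop
 endfacet
 facet normal 0.009 0.583 -0.813
  outer loop
   vertex 2.3 4.7 3.9
   vertex 5.7 2.0 2.0
   vertex 1.7 2.2 2.1
  endloop
 endfacet
 facet normal -0.285 0.419 0.862
  outer loop
   vertex 2.3 4.7 3.9
   vertex 1.6 3.4 4.3
   vertex 5.5 4.2 5.2
  endloop
 endfacet
 facet normal -0.882 0.396 -0.256
  outer loop
   vertex 2.3 4.7 3.9
   vertex 1.7 2.2 2.1
   vertex 1.6 3.4 4.3
  endloop
 endfacet
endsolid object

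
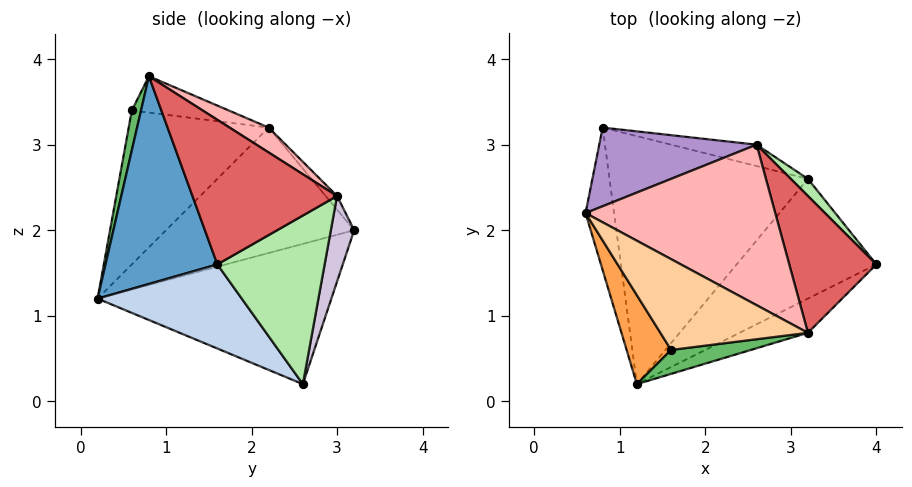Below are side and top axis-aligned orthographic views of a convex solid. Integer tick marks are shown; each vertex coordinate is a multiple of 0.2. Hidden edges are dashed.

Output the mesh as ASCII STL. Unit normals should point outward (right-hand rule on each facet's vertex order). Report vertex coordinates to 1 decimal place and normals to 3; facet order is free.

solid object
 facet normal 0.459 -0.875 -0.151
  outer loop
   vertex 3.2 0.8 3.8
   vertex 1.2 0.2 1.2
   vertex 4.0 1.6 1.6
  endloop
 endfacet
 facet normal 0.405 -0.618 -0.673
  outer loop
   vertex 3.2 2.6 0.2
   vertex 4.0 1.6 1.6
   vertex 1.2 0.2 1.2
  endloop
 endfacet
 facet normal -0.836 -0.492 0.242
  outer loop
   vertex 1.6 0.6 3.4
   vertex 0.6 2.2 3.2
   vertex 1.2 0.2 1.2
  endloop
 endfacet
 facet normal -0.239 -0.028 0.971
  outer loop
   vertex 1.6 0.6 3.4
   vertex 3.2 0.8 3.8
   vertex 0.6 2.2 3.2
  endloop
 endfacet
 facet normal 0.082 -0.983 0.164
  outer loop
   vertex 1.6 0.6 3.4
   vertex 1.2 0.2 1.2
   vertex 3.2 0.8 3.8
  endloop
 endfacet
 facet normal 0.726 0.684 0.074
  outer loop
   vertex 2.6 3.0 2.4
   vertex 4.0 1.6 1.6
   vertex 3.2 2.6 0.2
  endloop
 endfacet
 facet normal 0.747 0.490 0.450
  outer loop
   vertex 2.6 3.0 2.4
   vertex 3.2 0.8 3.8
   vertex 4.0 1.6 1.6
  endloop
 endfacet
 facet normal 0.108 0.555 0.825
  outer loop
   vertex 2.6 3.0 2.4
   vertex 0.6 2.2 3.2
   vertex 3.2 0.8 3.8
  endloop
 endfacet
 facet normal -0.055 0.772 0.634
  outer loop
   vertex 0.8 3.2 2.0
   vertex 0.6 2.2 3.2
   vertex 2.6 3.0 2.4
  endloop
 endfacet
 facet normal 0.140 0.980 -0.140
  outer loop
   vertex 0.8 3.2 2.0
   vertex 2.6 3.0 2.4
   vertex 3.2 2.6 0.2
  endloop
 endfacet
 facet normal -0.973 -0.071 -0.221
  outer loop
   vertex 0.8 3.2 2.0
   vertex 1.2 0.2 1.2
   vertex 0.6 2.2 3.2
  endloop
 endfacet
 facet normal -0.572 0.139 -0.809
  outer loop
   vertex 0.8 3.2 2.0
   vertex 3.2 2.6 0.2
   vertex 1.2 0.2 1.2
  endloop
 endfacet
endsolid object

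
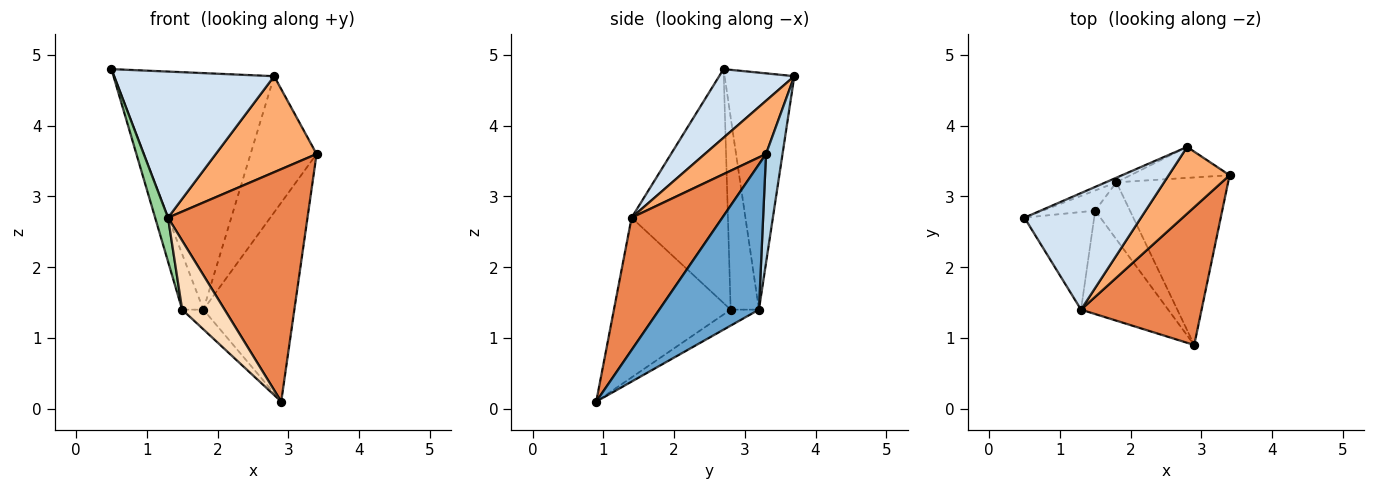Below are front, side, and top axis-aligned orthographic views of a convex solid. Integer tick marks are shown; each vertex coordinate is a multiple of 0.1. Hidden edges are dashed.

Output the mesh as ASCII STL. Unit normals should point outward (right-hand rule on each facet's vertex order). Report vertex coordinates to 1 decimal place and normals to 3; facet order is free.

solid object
 facet normal 0.642 0.586 -0.494
  outer loop
   vertex 1.8 3.2 1.4
   vertex 3.4 3.3 3.6
   vertex 2.9 0.9 0.1
  endloop
 endfacet
 facet normal -0.399 0.917 -0.018
  outer loop
   vertex 1.8 3.2 1.4
   vertex 0.5 2.7 4.8
   vertex 2.8 3.7 4.7
  endloop
 endfacet
 facet normal 0.237 0.947 -0.215
  outer loop
   vertex 1.8 3.2 1.4
   vertex 2.8 3.7 4.7
   vertex 3.4 3.3 3.6
  endloop
 endfacet
 facet normal 0.345 -0.734 0.586
  outer loop
   vertex 1.3 1.4 2.7
   vertex 2.8 3.7 4.7
   vertex 0.5 2.7 4.8
  endloop
 endfacet
 facet normal 0.488 -0.751 0.445
  outer loop
   vertex 1.3 1.4 2.7
   vertex 2.9 0.9 0.1
   vertex 3.4 3.3 3.6
  endloop
 endfacet
 facet normal 0.446 -0.735 0.511
  outer loop
   vertex 1.3 1.4 2.7
   vertex 3.4 3.3 3.6
   vertex 2.8 3.7 4.7
  endloop
 endfacet
 facet normal -0.399 0.299 -0.867
  outer loop
   vertex 1.5 2.8 1.4
   vertex 1.8 3.2 1.4
   vertex 2.9 0.9 0.1
  endloop
 endfacet
 facet normal -0.836 -0.304 -0.456
  outer loop
   vertex 1.5 2.8 1.4
   vertex 2.9 0.9 0.1
   vertex 1.3 1.4 2.7
  endloop
 endfacet
 facet normal -0.782 0.586 -0.213
  outer loop
   vertex 1.5 2.8 1.4
   vertex 0.5 2.7 4.8
   vertex 1.8 3.2 1.4
  endloop
 endfacet
 facet normal -0.951 -0.127 -0.283
  outer loop
   vertex 1.5 2.8 1.4
   vertex 1.3 1.4 2.7
   vertex 0.5 2.7 4.8
  endloop
 endfacet
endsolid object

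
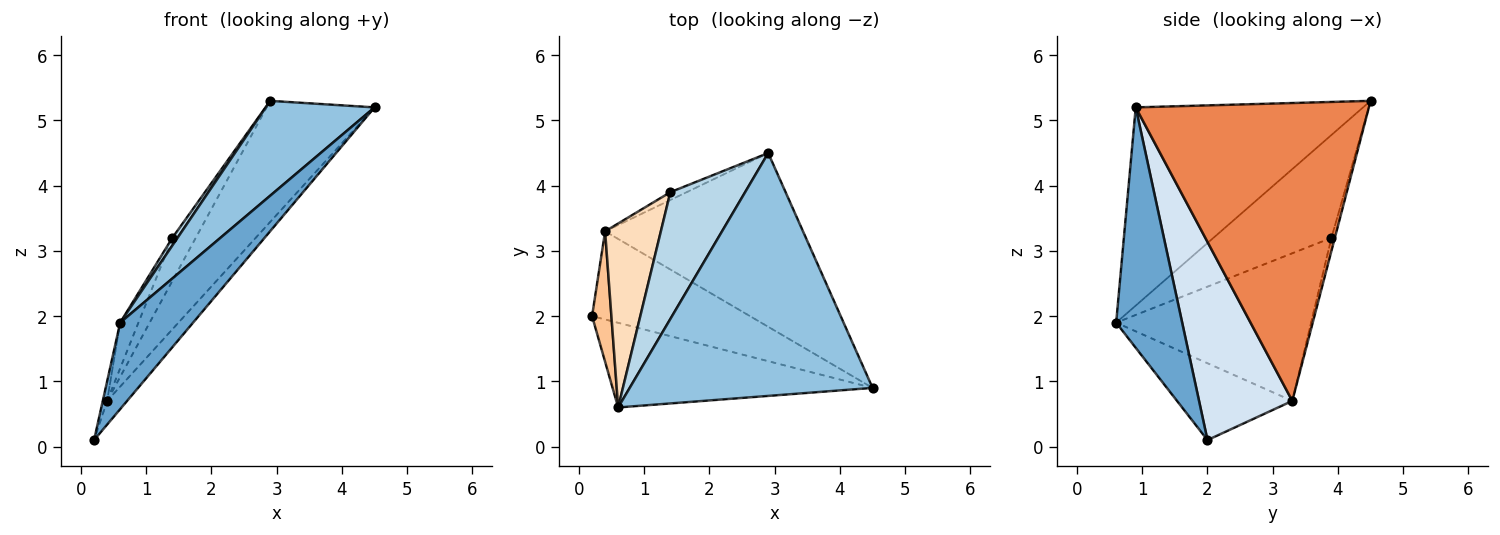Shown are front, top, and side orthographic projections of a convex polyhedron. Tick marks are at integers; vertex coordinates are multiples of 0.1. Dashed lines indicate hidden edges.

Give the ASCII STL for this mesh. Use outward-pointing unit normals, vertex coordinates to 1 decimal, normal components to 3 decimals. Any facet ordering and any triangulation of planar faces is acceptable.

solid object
 facet normal 0.543 -0.600 -0.587
  outer loop
   vertex 0.6 0.6 1.9
   vertex 0.2 2.0 0.1
   vertex 4.5 0.9 5.2
  endloop
 endfacet
 facet normal -0.605 -0.290 0.742
  outer loop
   vertex 0.6 0.6 1.9
   vertex 4.5 0.9 5.2
   vertex 2.9 4.5 5.3
  endloop
 endfacet
 facet normal -0.808 -0.035 0.588
  outer loop
   vertex 1.4 3.9 3.2
   vertex 0.6 0.6 1.9
   vertex 2.9 4.5 5.3
  endloop
 endfacet
 facet normal 0.771 0.165 -0.615
  outer loop
   vertex 0.4 3.3 0.7
   vertex 4.5 0.9 5.2
   vertex 0.2 2.0 0.1
  endloop
 endfacet
 facet normal 0.777 0.360 -0.516
  outer loop
   vertex 0.4 3.3 0.7
   vertex 2.9 4.5 5.3
   vertex 4.5 0.9 5.2
  endloop
 endfacet
 facet normal -0.142 0.974 -0.177
  outer loop
   vertex 0.4 3.3 0.7
   vertex 1.4 3.9 3.2
   vertex 2.9 4.5 5.3
  endloop
 endfacet
 facet normal -0.969 0.037 0.244
  outer loop
   vertex 0.4 3.3 0.7
   vertex 0.2 2.0 0.1
   vertex 0.6 0.6 1.9
  endloop
 endfacet
 facet normal -0.932 0.087 0.352
  outer loop
   vertex 0.4 3.3 0.7
   vertex 0.6 0.6 1.9
   vertex 1.4 3.9 3.2
  endloop
 endfacet
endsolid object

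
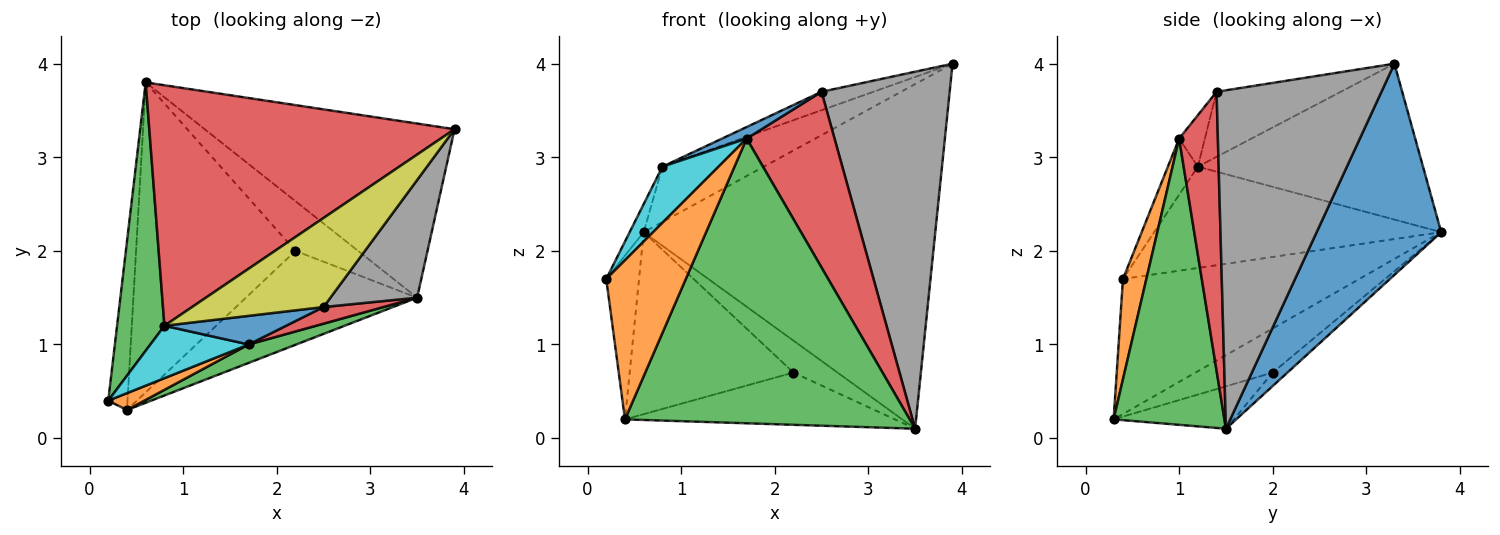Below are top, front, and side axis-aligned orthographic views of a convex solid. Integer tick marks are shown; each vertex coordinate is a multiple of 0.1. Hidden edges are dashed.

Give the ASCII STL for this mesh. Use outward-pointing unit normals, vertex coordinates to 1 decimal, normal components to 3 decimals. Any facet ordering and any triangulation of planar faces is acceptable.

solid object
 facet normal 0.356 0.834 -0.421
  outer loop
   vertex 3.5 1.5 0.1
   vertex 0.6 3.8 2.2
   vertex 3.9 3.3 4.0
  endloop
 endfacet
 facet normal -0.981 0.136 -0.140
  outer loop
   vertex 0.4 0.3 0.2
   vertex 0.2 0.4 1.7
   vertex 0.6 3.8 2.2
  endloop
 endfacet
 facet normal -0.905 0.044 0.423
  outer loop
   vertex 0.8 1.2 2.9
   vertex 0.6 3.8 2.2
   vertex 0.2 0.4 1.7
  endloop
 endfacet
 facet normal -0.446 0.201 0.873
  outer loop
   vertex 0.8 1.2 2.9
   vertex 3.9 3.3 4.0
   vertex 0.6 3.8 2.2
  endloop
 endfacet
 facet normal -0.177 0.532 -0.828
  outer loop
   vertex 2.2 2.0 0.7
   vertex 0.6 3.8 2.2
   vertex 3.5 1.5 0.1
  endloop
 endfacet
 facet normal -0.232 0.493 -0.839
  outer loop
   vertex 2.2 2.0 0.7
   vertex 0.4 0.3 0.2
   vertex 0.6 3.8 2.2
  endloop
 endfacet
 facet normal -0.211 0.475 -0.854
  outer loop
   vertex 2.2 2.0 0.7
   vertex 3.5 1.5 0.1
   vertex 0.4 0.3 0.2
  endloop
 endfacet
 facet normal 0.774 -0.602 0.198
  outer loop
   vertex 2.5 1.4 3.7
   vertex 3.5 1.5 0.1
   vertex 3.9 3.3 4.0
  endloop
 endfacet
 facet normal -0.436 0.182 0.881
  outer loop
   vertex 2.5 1.4 3.7
   vertex 3.9 3.3 4.0
   vertex 0.8 1.2 2.9
  endloop
 endfacet
 facet normal -0.363 -0.681 0.636
  outer loop
   vertex 1.7 1.0 3.2
   vertex 0.8 1.2 2.9
   vertex 0.2 0.4 1.7
  endloop
 endfacet
 facet normal -0.365 -0.349 0.863
  outer loop
   vertex 1.7 1.0 3.2
   vertex 2.5 1.4 3.7
   vertex 0.8 1.2 2.9
  endloop
 endfacet
 facet normal 0.281 -0.954 0.101
  outer loop
   vertex 1.7 1.0 3.2
   vertex 0.2 0.4 1.7
   vertex 0.4 0.3 0.2
  endloop
 endfacet
 facet normal 0.362 -0.930 0.060
  outer loop
   vertex 1.7 1.0 3.2
   vertex 0.4 0.3 0.2
   vertex 3.5 1.5 0.1
  endloop
 endfacet
 facet normal 0.402 -0.912 0.086
  outer loop
   vertex 1.7 1.0 3.2
   vertex 3.5 1.5 0.1
   vertex 2.5 1.4 3.7
  endloop
 endfacet
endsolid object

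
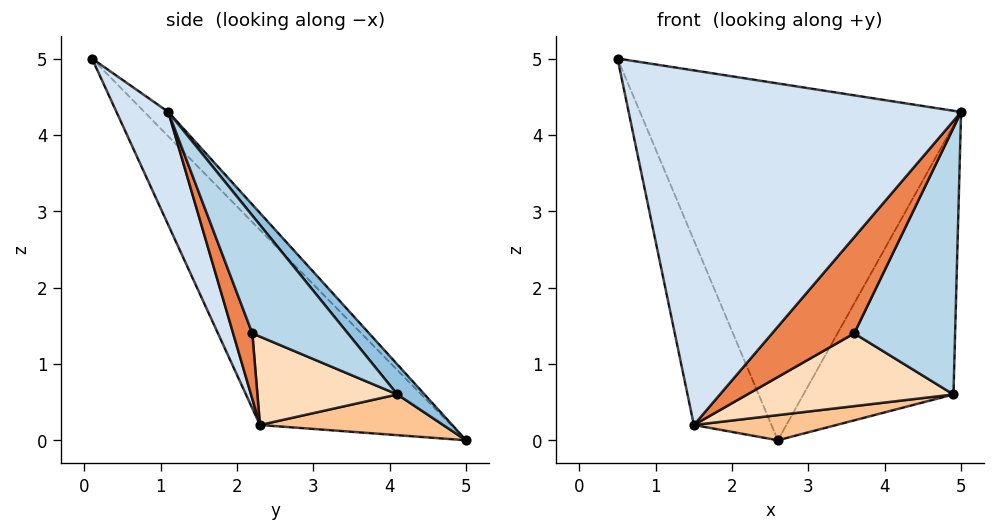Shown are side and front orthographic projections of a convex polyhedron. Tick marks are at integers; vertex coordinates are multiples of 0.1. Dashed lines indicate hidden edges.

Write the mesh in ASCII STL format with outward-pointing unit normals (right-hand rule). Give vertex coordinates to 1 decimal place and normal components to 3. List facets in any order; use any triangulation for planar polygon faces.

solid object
 facet normal -0.054 0.724 0.687
  outer loop
   vertex 2.6 5.0 0.0
   vertex 0.5 0.1 5.0
   vertex 5.0 1.1 4.3
  endloop
 endfacet
 facet normal 0.140 0.771 0.621
  outer loop
   vertex 4.9 4.1 0.6
   vertex 2.6 5.0 0.0
   vertex 5.0 1.1 4.3
  endloop
 endfacet
 facet normal 0.588 -0.621 -0.519
  outer loop
   vertex 4.9 4.1 0.6
   vertex 5.0 1.1 4.3
   vertex 3.6 2.2 1.4
  endloop
 endfacet
 facet normal 0.142 -0.911 -0.388
  outer loop
   vertex 1.5 2.3 0.2
   vertex 5.0 1.1 4.3
   vertex 0.5 0.1 5.0
  endloop
 endfacet
 facet normal 0.205 -0.878 -0.432
  outer loop
   vertex 1.5 2.3 0.2
   vertex 3.6 2.2 1.4
   vertex 5.0 1.1 4.3
  endloop
 endfacet
 facet normal -0.926 0.376 -0.021
  outer loop
   vertex 1.5 2.3 0.2
   vertex 0.5 0.1 5.0
   vertex 2.6 5.0 0.0
  endloop
 endfacet
 facet normal 0.194 -0.151 -0.969
  outer loop
   vertex 1.5 2.3 0.2
   vertex 2.6 5.0 0.0
   vertex 4.9 4.1 0.6
  endloop
 endfacet
 facet normal 0.387 -0.570 -0.725
  outer loop
   vertex 1.5 2.3 0.2
   vertex 4.9 4.1 0.6
   vertex 3.6 2.2 1.4
  endloop
 endfacet
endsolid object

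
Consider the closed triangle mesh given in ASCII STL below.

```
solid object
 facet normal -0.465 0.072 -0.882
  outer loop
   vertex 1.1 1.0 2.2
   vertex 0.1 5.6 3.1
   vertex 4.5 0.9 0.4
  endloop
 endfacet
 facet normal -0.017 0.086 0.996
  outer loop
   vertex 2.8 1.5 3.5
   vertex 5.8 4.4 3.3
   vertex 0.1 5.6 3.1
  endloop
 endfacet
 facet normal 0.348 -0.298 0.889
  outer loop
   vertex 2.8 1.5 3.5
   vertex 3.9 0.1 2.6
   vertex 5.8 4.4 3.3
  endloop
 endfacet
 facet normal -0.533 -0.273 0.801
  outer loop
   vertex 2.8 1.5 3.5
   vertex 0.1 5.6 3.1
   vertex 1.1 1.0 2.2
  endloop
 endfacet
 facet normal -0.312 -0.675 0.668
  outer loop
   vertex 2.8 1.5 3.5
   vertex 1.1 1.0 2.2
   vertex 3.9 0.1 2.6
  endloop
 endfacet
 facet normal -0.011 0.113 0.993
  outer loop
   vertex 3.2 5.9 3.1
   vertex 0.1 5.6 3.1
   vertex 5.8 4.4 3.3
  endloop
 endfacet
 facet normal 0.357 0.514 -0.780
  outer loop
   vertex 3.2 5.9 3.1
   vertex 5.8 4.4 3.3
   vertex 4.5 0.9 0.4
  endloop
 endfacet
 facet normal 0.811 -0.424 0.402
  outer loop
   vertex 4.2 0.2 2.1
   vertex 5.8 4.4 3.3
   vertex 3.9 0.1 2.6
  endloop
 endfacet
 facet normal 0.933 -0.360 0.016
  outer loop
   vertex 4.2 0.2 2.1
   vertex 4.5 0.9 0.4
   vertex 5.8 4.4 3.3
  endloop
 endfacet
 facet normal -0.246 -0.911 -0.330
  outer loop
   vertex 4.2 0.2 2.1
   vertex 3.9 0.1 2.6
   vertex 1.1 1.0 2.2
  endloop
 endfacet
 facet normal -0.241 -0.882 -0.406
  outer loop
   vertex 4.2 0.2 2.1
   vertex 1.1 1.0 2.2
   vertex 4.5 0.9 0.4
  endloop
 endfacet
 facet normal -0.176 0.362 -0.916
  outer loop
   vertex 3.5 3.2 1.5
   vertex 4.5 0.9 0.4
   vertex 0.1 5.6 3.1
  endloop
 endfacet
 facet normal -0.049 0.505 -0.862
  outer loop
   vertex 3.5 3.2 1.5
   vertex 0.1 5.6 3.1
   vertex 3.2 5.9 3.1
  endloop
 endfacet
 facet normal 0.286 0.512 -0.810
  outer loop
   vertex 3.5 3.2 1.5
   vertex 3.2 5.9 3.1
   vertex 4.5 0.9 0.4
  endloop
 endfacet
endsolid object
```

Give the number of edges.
21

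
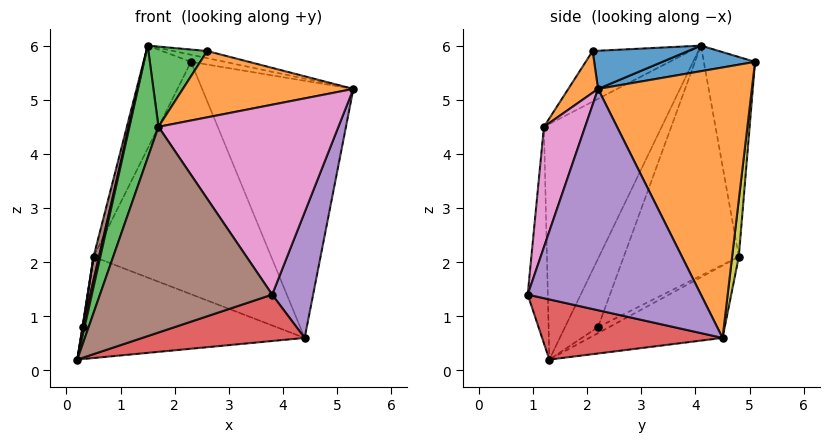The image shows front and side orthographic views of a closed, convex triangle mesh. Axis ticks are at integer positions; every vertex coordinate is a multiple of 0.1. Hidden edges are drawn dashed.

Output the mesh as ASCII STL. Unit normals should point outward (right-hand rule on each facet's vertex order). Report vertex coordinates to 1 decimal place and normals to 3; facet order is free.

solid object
 facet normal 0.248 0.091 0.964
  outer loop
   vertex 1.5 4.1 6.0
   vertex 5.3 2.2 5.2
   vertex 2.3 5.1 5.7
  endloop
 endfacet
 facet normal 0.698 0.686 0.207
  outer loop
   vertex 4.4 4.5 0.6
   vertex 2.3 5.1 5.7
   vertex 5.3 2.2 5.2
  endloop
 endfacet
 facet normal -0.921 -0.227 0.316
  outer loop
   vertex 1.7 1.2 4.5
   vertex 1.5 4.1 6.0
   vertex 0.2 1.3 0.2
  endloop
 endfacet
 facet normal 0.281 -0.253 -0.926
  outer loop
   vertex 3.8 0.9 1.4
   vertex 0.2 1.3 0.2
   vertex 4.4 4.5 0.6
  endloop
 endfacet
 facet normal 0.931 -0.220 -0.292
  outer loop
   vertex 3.8 0.9 1.4
   vertex 4.4 4.5 0.6
   vertex 5.3 2.2 5.2
  endloop
 endfacet
 facet normal -0.116 -0.993 0.017
  outer loop
   vertex 3.8 0.9 1.4
   vertex 1.7 1.2 4.5
   vertex 0.2 1.3 0.2
  endloop
 endfacet
 facet normal 0.217 -0.947 0.238
  outer loop
   vertex 3.8 0.9 1.4
   vertex 5.3 2.2 5.2
   vertex 1.7 1.2 4.5
  endloop
 endfacet
 facet normal -0.284 0.476 -0.832
  outer loop
   vertex 0.5 4.8 2.1
   vertex 4.4 4.5 0.6
   vertex 0.2 1.3 0.2
  endloop
 endfacet
 facet normal 0.037 0.994 -0.102
  outer loop
   vertex 0.5 4.8 2.1
   vertex 2.3 5.1 5.7
   vertex 4.4 4.5 0.6
  endloop
 endfacet
 facet normal -0.701 0.649 0.296
  outer loop
   vertex 0.5 4.8 2.1
   vertex 1.5 4.1 6.0
   vertex 2.3 5.1 5.7
  endloop
 endfacet
 facet normal 0.247 0.088 0.965
  outer loop
   vertex 2.6 2.1 5.9
   vertex 5.3 2.2 5.2
   vertex 1.5 4.1 6.0
  endloop
 endfacet
 facet normal 0.152 -0.873 0.463
  outer loop
   vertex 2.6 2.1 5.9
   vertex 1.7 1.2 4.5
   vertex 5.3 2.2 5.2
  endloop
 endfacet
 facet normal -0.643 -0.387 0.662
  outer loop
   vertex 2.6 2.1 5.9
   vertex 1.5 4.1 6.0
   vertex 1.7 1.2 4.5
  endloop
 endfacet
 facet normal -0.968 -0.055 0.243
  outer loop
   vertex 0.3 2.2 0.8
   vertex 0.2 1.3 0.2
   vertex 1.5 4.1 6.0
  endloop
 endfacet
 facet normal -0.979 -0.025 0.201
  outer loop
   vertex 0.3 2.2 0.8
   vertex 0.5 4.8 2.1
   vertex 0.2 1.3 0.2
  endloop
 endfacet
 facet normal -0.970 -0.046 0.240
  outer loop
   vertex 0.3 2.2 0.8
   vertex 1.5 4.1 6.0
   vertex 0.5 4.8 2.1
  endloop
 endfacet
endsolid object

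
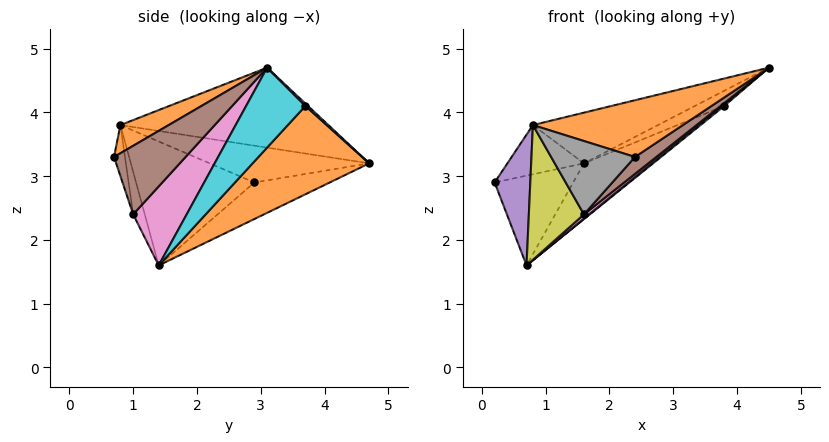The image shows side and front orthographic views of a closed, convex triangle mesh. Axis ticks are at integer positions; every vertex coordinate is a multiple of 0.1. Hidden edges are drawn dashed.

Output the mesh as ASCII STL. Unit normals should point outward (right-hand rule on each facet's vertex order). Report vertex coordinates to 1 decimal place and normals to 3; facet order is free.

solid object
 facet normal -0.466 0.486 -0.740
  outer loop
   vertex 1.6 4.7 3.2
   vertex 0.7 1.4 1.6
   vertex 0.2 2.9 2.9
  endloop
 endfacet
 facet normal 0.199 -0.618 0.761
  outer loop
   vertex 0.8 0.8 3.8
   vertex 2.4 0.7 3.3
   vertex 4.5 3.1 4.7
  endloop
 endfacet
 facet normal -0.476 0.228 0.850
  outer loop
   vertex 0.8 0.8 3.8
   vertex 1.6 4.7 3.2
   vertex 0.2 2.9 2.9
  endloop
 endfacet
 facet normal -0.354 0.213 0.911
  outer loop
   vertex 0.8 0.8 3.8
   vertex 4.5 3.1 4.7
   vertex 1.6 4.7 3.2
  endloop
 endfacet
 facet normal -0.957 -0.288 -0.035
  outer loop
   vertex 0.8 0.8 3.8
   vertex 0.2 2.9 2.9
   vertex 0.7 1.4 1.6
  endloop
 endfacet
 facet normal 0.696 -0.208 -0.688
  outer loop
   vertex 1.6 1.0 2.4
   vertex 4.5 3.1 4.7
   vertex 2.4 0.7 3.3
  endloop
 endfacet
 facet normal 0.647 -0.062 -0.760
  outer loop
   vertex 1.6 1.0 2.4
   vertex 0.7 1.4 1.6
   vertex 4.5 3.1 4.7
  endloop
 endfacet
 facet normal -0.126 -0.969 -0.211
  outer loop
   vertex 1.6 1.0 2.4
   vertex 2.4 0.7 3.3
   vertex 0.8 0.8 3.8
  endloop
 endfacet
 facet normal -0.200 -0.948 -0.249
  outer loop
   vertex 1.6 1.0 2.4
   vertex 0.8 0.8 3.8
   vertex 0.7 1.4 1.6
  endloop
 endfacet
 facet normal 0.638 -0.024 -0.769
  outer loop
   vertex 3.8 3.7 4.1
   vertex 4.5 3.1 4.7
   vertex 0.7 1.4 1.6
  endloop
 endfacet
 facet normal 0.065 0.742 0.667
  outer loop
   vertex 3.8 3.7 4.1
   vertex 1.6 4.7 3.2
   vertex 4.5 3.1 4.7
  endloop
 endfacet
 facet normal 0.469 0.278 -0.838
  outer loop
   vertex 3.8 3.7 4.1
   vertex 0.7 1.4 1.6
   vertex 1.6 4.7 3.2
  endloop
 endfacet
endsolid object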